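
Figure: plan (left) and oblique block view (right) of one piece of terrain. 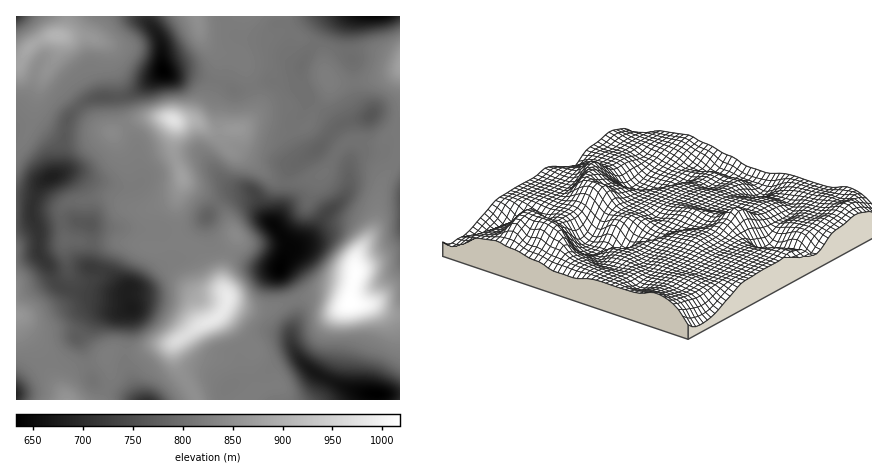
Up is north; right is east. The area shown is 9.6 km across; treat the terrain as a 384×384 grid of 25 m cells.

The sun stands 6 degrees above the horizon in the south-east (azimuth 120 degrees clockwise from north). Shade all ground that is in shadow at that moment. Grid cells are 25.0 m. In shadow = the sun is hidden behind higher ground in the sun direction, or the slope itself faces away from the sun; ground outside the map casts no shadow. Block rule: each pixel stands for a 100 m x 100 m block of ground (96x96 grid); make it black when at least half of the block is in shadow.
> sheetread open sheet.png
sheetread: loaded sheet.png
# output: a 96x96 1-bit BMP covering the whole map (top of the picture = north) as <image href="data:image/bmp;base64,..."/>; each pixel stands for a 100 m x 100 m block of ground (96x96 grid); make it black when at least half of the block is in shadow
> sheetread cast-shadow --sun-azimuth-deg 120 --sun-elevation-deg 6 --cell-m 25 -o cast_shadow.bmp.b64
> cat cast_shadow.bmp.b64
<image width="96" height="96" href="data:image/bmp;base64,Qk2+BAAAAAAAAD4AAAAoAAAAYAAAAGAAAAABAAEAAAAAAIAEAAATCwAAEwsAAAIAAAAAAAAA////AAAAAAD8AAAAAAAAAAAAAA/4AAAAAAAAAAAAAA/4AAAAAAAAAAAAAA/wAAAAAAAAAAAAAADAAAAAAAAAAAAAAAAAAAAAAAAAAAAAAAAAAAAAAAAAAAAAAAAAAAAAAAAAAAAAAAAAAAAAAAAAAAAAAAAAAAAAAAAAAAAAAAAAAAAAAAAAAAAAAAAAAAAAAAAAAAAAAAAAAAAAAAAAAAAAAAAAAAAAfAAAAAAAAAAAAAAD/gAAAAGAAAAAAB4H/wAAAAOAAAAAAA///4AAAAeAAAAAAA///+AAAAfAAAAAAAH///AAAAfAAAAAAAP///gAAAP4AAAAAAP///8AAAH8AAAAAAf////AAAH+AAAAAA/////gAAH/AAAAAA/////gAAP/gAAAAA/////wAAP/gAAAAA/////gAAf/wAAAAA/////gAf//wAAAAAf////gA///wAAAAAP////gB///4AAAAAH////wB///4AAAAAH/8//wB///4AAAAAD/gf/wD///4AAAAAAAAf/wD///4AAAAAAAAf/gH///8AAAAAAAAf+AH///8AAAAAAAAPAAD///8AAAAAAAAAAAD///+AABgAAAAAAAB///+AADwAAAAAAAB////AADwAAAAAAAB////gAHwAAAAAAAB////gAH4AAAAAAAB////wAHwAAAAAAAD////4AHwAAAAAAAD////4AHwAAAAABgH////wAHgAAAAABgH////AAHgAAAAAAAH///8AAHgAAAAAAAD///+AAPwAAAAAAAB/4H+AAP4AAAAAAAAfQA/AAP8AAAAAAAAAAAfAAP/AAAAAAAAAAAPgAP/gAAAAAAAAAADgAP/wAAAAAAAAAAAAAH/4AAAAAAAAAAAAAD/8AAAAAAAAAAAAAB/8AAAAAAAAAAAAAAP4AAAAAAAAAAAAAABgAAAAAAAAAAAAAAAAAAAAAAAAAAAAAAAAAAAAAAAAAAAAAAAAAAAAAAAAAAAAAAAAAAAAAAAAAAAAAAAAAAAAAAAAAAAAAAAAAAAAAAAAAAAAAAAAAAAAAAAAAAAAAAAwAAAAAAAAAAAAAAAwAAAAAAAAAAAAAAA4AAAAAAAAAAAGAAB4AAIAAAAAAAAHAAA4AA/AAAAAAAAHgAAcAH/gAAAAAAADgAAMAf/wAAAAAAAAAAAAB//wAAAAAAAAAAAAD//8AAAAAAAAAAAAD//+AAAAAAAAAAAAH///AAAAAAAAAAAAH///gAAAAAAAAAAAH///gAAAAAAAAAAAAP//gAAAAAAAAAAAAB//wAAAAAAAAAAAAA//wAAAAAAAAAAAAAf/wAAAAAAAAAAAAAf/gAAAAAAA4AAAAAP/gAAAAAAA4AAAAAH/AAAAAAAB+AAAAAH+AAAAAAAA+AAAAAH+AAAAAAAA/AAAAAH+AAAAAAAA/gAAAAH8AAAAAAAA/4AAAAH8AAAAAAH///AAAAH8AAAAAAP///gAAAP4AAAAAAf///wAAAPwAAAAAAf///wAAAPgAAAAAAf///wAAAPAAAAAAAf/8="/>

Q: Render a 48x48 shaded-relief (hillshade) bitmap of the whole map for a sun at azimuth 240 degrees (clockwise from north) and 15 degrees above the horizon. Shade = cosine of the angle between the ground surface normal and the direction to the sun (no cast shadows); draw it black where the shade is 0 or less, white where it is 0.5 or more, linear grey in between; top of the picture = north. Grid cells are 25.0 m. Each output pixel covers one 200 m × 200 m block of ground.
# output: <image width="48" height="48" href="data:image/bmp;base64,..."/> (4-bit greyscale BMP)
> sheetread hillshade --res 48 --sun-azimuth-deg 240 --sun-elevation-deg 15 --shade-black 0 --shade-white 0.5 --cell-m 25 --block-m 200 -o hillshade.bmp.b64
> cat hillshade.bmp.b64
<image width="48" height="48" href="data:image/bmp;base64,Qk32BAAAAAAAAHYAAAAoAAAAMAAAADAAAAABAAQAAAAAAIAEAAATCwAAEwsAABAAAAAAAAAAAAAAABEREQAiIiIAMzMzAERERABVVVUAZmZmAHd3dwCIiIgAmZmZAKqqqgC7u7sAzMzMAN3d3QDu7u4A////AP66mHVWd2Z5ztypdneIiIiIZDNDRneJvP65mGZniHeKvMuodneIiIiHQiNFZ4mazeyph3Z4iIiKqqqXZ3iIiIh2ICR4mqq87rqYh3d4iIiJmaqHd4iIiIh0AEi7u7vN3ZmIh3d4iIiJm7qHd4iIiIdRBJzcu7vMy4iIh3Z4iIiJrNuHd3iIiHdBKd3LqruqqYiIdlZ4h3eJvdqHd4iIiHYybOy6qqqZmYiHdlaId2Zoq7qHd4mIh3U0nduqqpmZmYh3ZmZ2ZURXmZmZiIiHd3ZVnMu7uqqqmId2ZVVVREVomqqpmYdlZ3dnnM3u26qpiHZmVVVlVWZ5u7qpiIhkVnd4ms3/y6mHZmZVRVZmZmeKvMupiJlkNGd4iazuuYhkM2ZURWZ3ZneKvcupirpzEkVniJvduXVCEWVERnd3ZniKzdupmrpQABNFeJvdyWMiI1VEaIh3d3is7sqYiacgAAE2iZrNymMiREM0eYdnd4rO7amHiIUQAANYmZrN23QiRTI1moZ4mrzdypiIiHUyIjR4mZrN23QRNCJIu4eKu8y6mIiIiHZmVEV4iJrNynIBNCNqyoiau7qZiIiIiIiIdTNXiJrMymISRCN6yoiJqpiIiIiId4iYdBFHiavMunQiRDR6uod4mYiIiIiHd4iXUQBImrzMupYzQ0WLuXd4mZiIiIiHZomGIAN6vLy7updUQ0WbuXiJqpmIiIiGZ4l0ECes3bqqqph2REabuYiZqpiIiImHZ5lkI2m87JiJqpiHVEaaqYiJmYiIiJmHeIdVVoq825eImqmHVEV5mIiImYiIiJmHd3ZmZ6u7upiIiamHVEVniIiImYiIiZqXZmZmesypmYiHeaqYZURniJmZmZiIiaqWVWeIq7mIiIiHeJqYd0Vniau7qZiIiaqFRXiqqpd3iIiHeJmId1Z4mrzLqYiIiap1VoqqmHZ3iIiHeJmIiGd4mrzKmYiImqllaKqod3d4iHiIiJmIiHd3iaupmYiImql2eaqId3d4iIiIiIiIiId3eJqpmYeIq7qHiZiId3d4iIiIiIiIiIh3d5qpmHeJvdyHiHiIdmd4iId4iHd4iIiHZoqZh3iaztplZmd3Zmd3iId3h3eJmYiHZomYd3eKu5YzRFd3dnd3iId4h3eJqoiId3iHZmd3d1MjRGd3d3d3iIiIiHeaqoiId3d3d3dlVUM1Vnd3iHd3d4iIiIiaqpmId3d4iYdURERoh3d4iHd3eImYiImaqYiId4iImZdDNEabqIiIiHeHeJmId4iZqneId3iIiYZDNGrduYiIiHiHeJmHd4iZq2eIh3iIiIdTNYztypiIiHd3eJiHd4iZq3d4iHiIiIdkJJ3tyoiIh3d3iIh3d4mZqoh4mYeJmIdjFJ7+yYiIh3eIiIh3d4iJmZiJqYeIh2ZSBK/9uHeIh3iIiId2Znd3iIiJl2Z3ZmUwBt/8p3eIiIiIh2ZURFZmZ4iYdlZmZlMRSv/bl2eIiIiIdlRDNEVVZ5qYd2ZWZkIkjf66hmeIiIeIdURDNEREVw=="/>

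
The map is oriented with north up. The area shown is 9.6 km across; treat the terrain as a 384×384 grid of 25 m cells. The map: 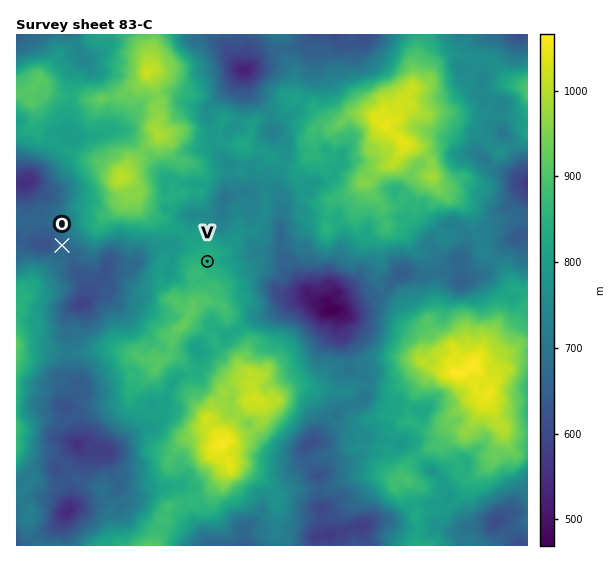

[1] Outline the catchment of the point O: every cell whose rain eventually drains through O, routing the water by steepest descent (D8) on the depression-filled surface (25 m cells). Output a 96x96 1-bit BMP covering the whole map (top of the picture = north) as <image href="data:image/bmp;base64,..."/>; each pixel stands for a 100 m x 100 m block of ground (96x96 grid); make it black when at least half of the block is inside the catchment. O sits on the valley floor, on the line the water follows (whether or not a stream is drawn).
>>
<image width="96" height="96" href="data:image/bmp;base64,Qk2+BAAAAAAAAD4AAAAoAAAAYAAAAGAAAAABAAEAAAAAAIAEAAATCwAAEwsAAAIAAAAAAAAA////AAAAAAAAAAAAAAAAAAAAAAAAAAAAAAAAAAAAAAAAAAAAAAAAAAAAAAAAAAAAAAAAAAAAAAAAAAAAAAAAAAAAAAAAAAAAAAAAAAAAAAAAAAAAAAAAAAAAAAAAAAAAAAAAAAAAAAAAAAAAAAAAAAAAAAAAAAAAAAAAAAAAAAAAAAAAAAAAAAAAAAAAAAAAAAAAAAAAAAAAAAAAAAAAAAAAAAAAAAAAAAAAAAAAAAAAAAAAAAAAAAAAAAAAAAAAAAAAAAAAAAAAAAAAAAAAAAAAAAAAAAAAAAAAAAAAAAAAAAAAAAAAAAAAAAAAAAAAAAAAAAAAAAAAAAAAAAAAAAAAAAAAAAAAAAAAAAAAAAAAAAAAAAAAAAAAAAAAAAAAAAAAAAAAAAAAAAAAAAAAAAAAAAAAAAAAAAAAAAAAAAAAAAAAAAAAAAAAAAAAAAAAAAAAAAAAAAAAAAAAAAAAAAAAAAAAAAAAAAAAAAAAAAAAAAAAAAAAAAAAAAAAAAAAAAAAAAAAAAAAAAAAAAAAAAAAAAAAAAAAAAAAAAAAAAAAAAAAAAAAAAAAAAAAAAH4AAAAAAAAAAAA///4AAAAAAAAAAAD///4AAAAAAAAAAD////4AAAAAAAAAAD////8AAAAAAAAAAD////8AAAAAAAAAAD////+AAAAAAAAAAD/////AAAAAAAAAAD/////gAAAAAAAAAD/////gAAAAAAAAAB/////gAAAAAAAAAA/////gAAAAAAAAAAf////gAAAAAAAAAAf////gAAAAAAAAAAP////gAAAAAAAAAAH////gAAAAAAAAAAD////wAAAAAAAAAAA////wAAAAAAAAAAA////wAAAAAAAAAAAf///4AAAAAAAAAAAf///wAAAAAAAAAAAf///gAAAAAAAAAAAH///AAAAAAAAAAAAD//+AAAAAAAAAAAAB//8AAAAAAAAAAAAAP/wAAAAAAAAAAAAAP/gAAAAAAAAAAAAAH+AAAAAAAAAAAAAAD8AAAAAAAAAAAAAAB4AAAAAAAAAAAAAAAYAAAAAAAAAAAAAAAAAAAAAAAAAAAAAAAAAAAAAAAAAAAAAAAAAAAAAAAAAAAAAAAAAAAAAAAAAAAAAAAAAAAAAAAAAAAAAAAAAAAAAAAAAAAAAAAAAAAAAAAAAAAAAAAAAAAAAAAAAAAAAAAAAAAAAAAAAAAAAAAAAAAAAAAAAAAAAAAAAAAAAAAAAAAAAAAAAAAAAAAAAAAAAAAAAAAAAAAAAAAAAAAAAAAAAAAAAAAAAAAAAAAAAAAAAAAAAAAAAAAAAAAAAAAAAAAAAAAAAAAAAAAAAAAAAAAAAAAAAAAAAAAAAAAAAAAAAAAAAAAAAAAAAAAAAAAAAAAAAAAAAAAAAAAAAAAAAAAAAAAAAAAAAAAAAAAAAAAAAAAAAAAAAAAAAAAAAAAAAAAAAAAAAAAAAAAAAAAAAAAAAAAAAAAAAAAAAAAAAAAAAAAAAAAAAAAAAAAAAAAAAAAAAAAAAAAAAAAAAAAAAAAAAAAAAAAA="/>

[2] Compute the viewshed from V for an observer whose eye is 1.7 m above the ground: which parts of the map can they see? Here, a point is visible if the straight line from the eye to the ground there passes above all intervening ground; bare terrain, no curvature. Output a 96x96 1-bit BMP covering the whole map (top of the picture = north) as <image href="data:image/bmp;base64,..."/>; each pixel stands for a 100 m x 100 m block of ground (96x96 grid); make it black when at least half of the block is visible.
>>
<image width="96" height="96" href="data:image/bmp;base64,Qk2+BAAAAAAAAD4AAAAoAAAAYAAAAGAAAAABAAEAAAAAAIAEAAATCwAAEwsAAAIAAAAAAAAA////AAAAAAAAAAAAAAAAAAAAAAAAAAAAAAAAAAAAAAAAAAAAAAAAAAAAAAAAAAAAAAAAAAAAAAAAAAAAAAAAAAAAAAAAAAAAAAAAAAAAAAAAAAAAAAAAAAAAAAAAAAAAAAAAAAAAAAAAAAAAAAAAAAAAAAAAAAAAAAAAAAAAAAAAAAAAAAAAAAAAAAAAAAAAAAAAAAAAAAAAAAAAAAAAAAAAAAAAAAAAAAAAAAAAAAAAAAAAAAAAAAAAAAAAAAAAAAAAAAAAAAAAAAAAAAAAAAAAAAAAAAAAAAAAAAAAAAAAAAAAAAAAAAAAAAAAAAAAAAAAAAAAAAAAAAAAAAAAAAAAAAAAAAAAAAAAAAAAAAAAAAAAAAAAAAAACAAAAAAAAAAAAAAADAAAAAAAAAAAAAAADAAAAAAAAAAAAAAAfgAAAAAAAAAAAAAAegAAAAAAAAAAAAAAHgAAAAAAAAAAAAAAEAAAAAAAAAAAAAAAAAAAAAAAAAAAAAAxAAAAAAAAAAAAAAB7gAAAAAAAAAAAAADfwAAAAAAAAAAAAAHxyAAAAAAAAAAAAAHxjAAAAAAAAAAAAAP3xAAAAAAAAAAAAAP/wAAAAAAAAAAAAAP/wAAAAAAAAAAAAAP/2AAAAAAAAAAAAAP/+QAAAAAAAAAAAAP/+QAAAAAAAAAAAAP4eEAAAAAAAAAAAAP4eGAAAAAAAAAAAAP8eOAAAAAAAAAAAAP/eOEAAAAAAAAAAAP+O/MAAAAAAAAAAAH+D/MAAAAAAAAAAAH+B/8AAAAAAAAAAAD+A/0AAAAADAAAAAAeA/wAAAAAAAAAAAAGA/gAAAAAEAAAAAAAB/AAAAAAPAAAABgAB/AAAAAAOAAAADgAB9AAAAAAGAAAAdAgAoAAAAAAAAAAA9AAA4AAAAAAAAAAY9gAAAAAAAAAAAAA4dwAAAAAAAAAAAAA4TwAAAAAAAAAAAABwRwAAAAAAAAAAAABwRwAAAAAAAeAAAABwxgAAAAAAB/AAAAB5zgAAAAAAA/gAAAB77gAAAAAAA/gAAAB7/AAgAAAAAHgAAAA7+ADgAAAAAHgAAAAx8AOAAAAABjgAAAAP8AeAAAAAA/AAAAAb4AcAAAAAAPAAAAAb4AcAAAAAAPngAABz/4IAAAAAAP/wAABw/4AAAAAAAH8AAADg/4AAAAAAAD8AAABA/8AAAAAAAD+AAAAC/uAAAAAAAB/AAABn/+AAAAAAAA/gAABd/8AAAAAAAAHgAABf/wAAAAAAAAAAAAAf/wAAAAAAAAAAAAAC/AAAAAAAAAAAAAAA+AAAAAAAAAAAAAAA8AAAAAAAAAAAAAAAAAAAAAAAAAAAAAAAAAAAAAAAAAAAAAAAAAAAAAAAAAAAAAAAAAAAAAAAAAAAAAAAAAAAAAAAAAAAAAAAAAAAAAAAAAAAAAAAAAAAAAAAAAAAAAAAAAAAAAAAAAAAAAAAAAAAAAAAAAAAAAAAAAAAAAAAAAAAAAAAAAAAAAAAAAAAAAAAAAAAAAAAAAAAAAAAAAAAAAAAAAAAAAAAAAAAAA="/>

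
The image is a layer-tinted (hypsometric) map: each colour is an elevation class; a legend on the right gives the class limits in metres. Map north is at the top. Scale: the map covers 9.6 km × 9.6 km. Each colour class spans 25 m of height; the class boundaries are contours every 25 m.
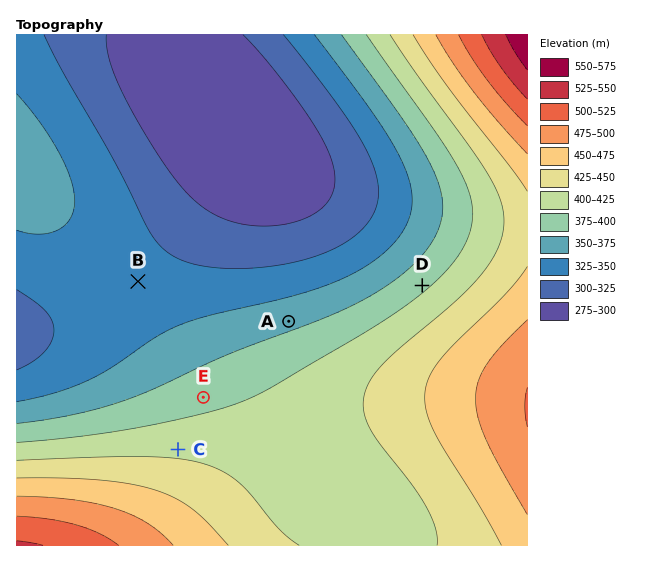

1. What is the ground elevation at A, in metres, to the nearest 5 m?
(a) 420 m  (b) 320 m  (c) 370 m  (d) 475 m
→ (c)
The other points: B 335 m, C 420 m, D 395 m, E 390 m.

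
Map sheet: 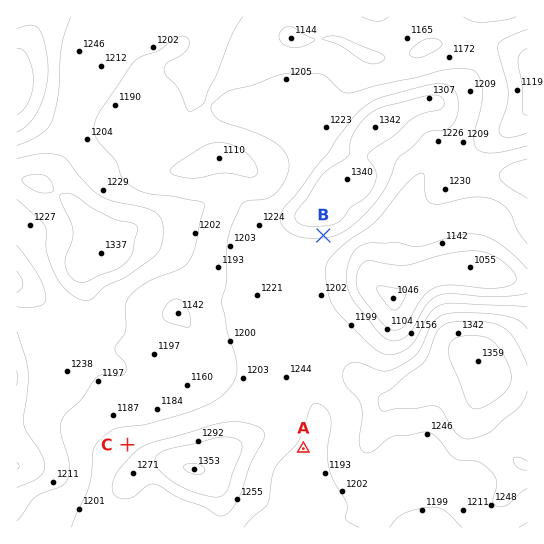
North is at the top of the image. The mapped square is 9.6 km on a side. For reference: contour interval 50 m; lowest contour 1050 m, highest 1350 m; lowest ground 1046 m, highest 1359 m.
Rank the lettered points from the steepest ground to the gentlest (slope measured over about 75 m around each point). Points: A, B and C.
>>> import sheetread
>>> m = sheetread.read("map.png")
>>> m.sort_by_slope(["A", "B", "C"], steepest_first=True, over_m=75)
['B', 'C', 'A']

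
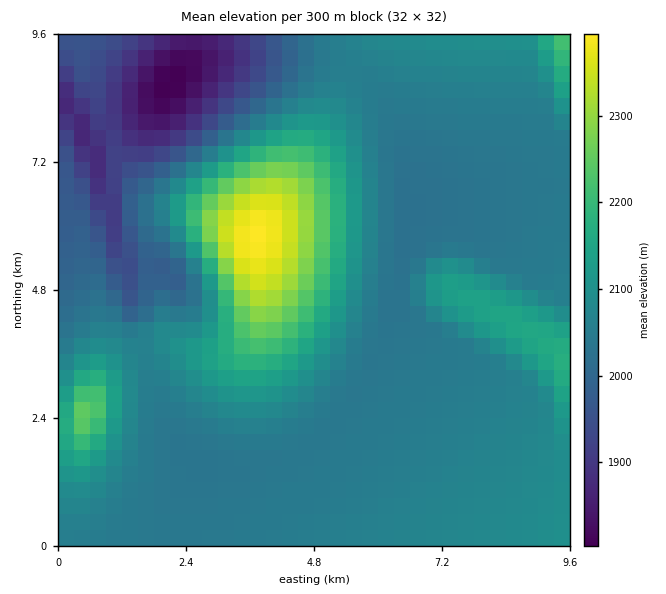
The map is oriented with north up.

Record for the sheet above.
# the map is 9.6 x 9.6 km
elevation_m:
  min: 1800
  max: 2400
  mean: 2070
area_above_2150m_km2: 12.4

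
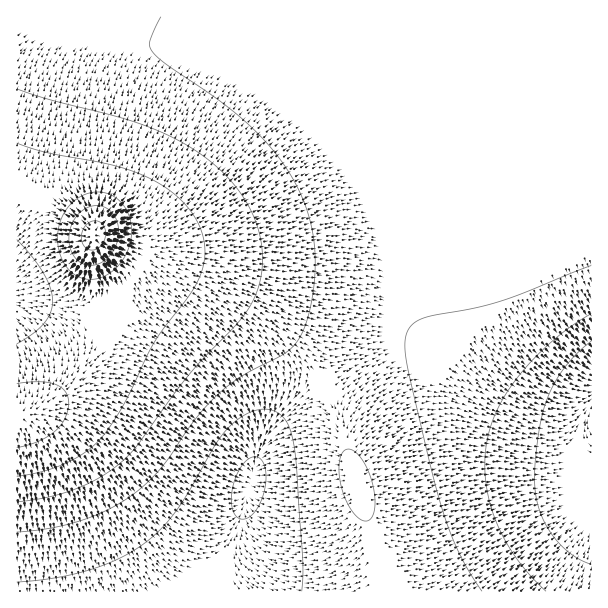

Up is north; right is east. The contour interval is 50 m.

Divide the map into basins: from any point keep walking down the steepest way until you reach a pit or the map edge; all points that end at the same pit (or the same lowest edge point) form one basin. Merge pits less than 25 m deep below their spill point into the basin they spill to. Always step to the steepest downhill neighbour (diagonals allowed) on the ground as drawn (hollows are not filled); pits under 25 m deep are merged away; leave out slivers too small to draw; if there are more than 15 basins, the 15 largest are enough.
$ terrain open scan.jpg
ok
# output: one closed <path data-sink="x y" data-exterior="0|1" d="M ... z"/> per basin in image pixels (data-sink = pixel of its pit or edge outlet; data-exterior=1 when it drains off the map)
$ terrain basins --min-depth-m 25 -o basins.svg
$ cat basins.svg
<path data-sink="591 387" data-exterior="1" d="M591 16l-575 1 0 171 8 2 41 21 19 13 11 12 42 16 85 43 45 30 28 25 25 33 16 28 22 81 22 68 7 32 205-1z"/><path data-sink="251 483" data-exterior="0" d="M96 236l-4 1 5 17 19 31-2 20-14 36-15 25-23 26-18 14-28 11 0 174 370 1 0-10-2-12-26-78-22-81-16-28-14-21-31-31-53-36-85-43z"/><path data-sink="17 299" data-exterior="1" d="M20 188l-4 1 1 227 12-2 15-8 30-26 26-39 16-48 0-8-19-31-5-21-27-22z"/>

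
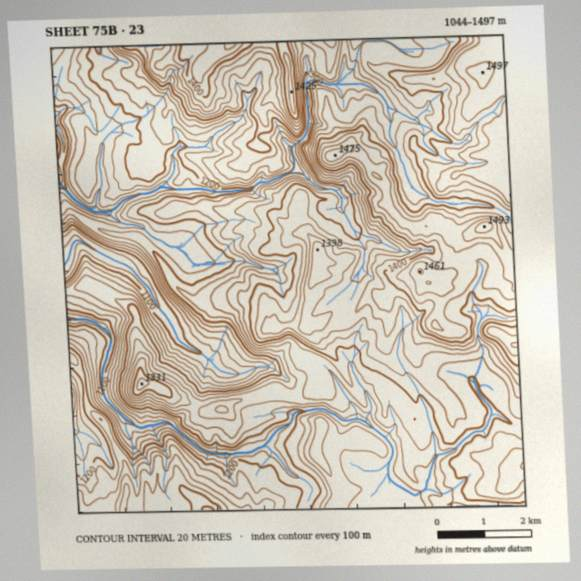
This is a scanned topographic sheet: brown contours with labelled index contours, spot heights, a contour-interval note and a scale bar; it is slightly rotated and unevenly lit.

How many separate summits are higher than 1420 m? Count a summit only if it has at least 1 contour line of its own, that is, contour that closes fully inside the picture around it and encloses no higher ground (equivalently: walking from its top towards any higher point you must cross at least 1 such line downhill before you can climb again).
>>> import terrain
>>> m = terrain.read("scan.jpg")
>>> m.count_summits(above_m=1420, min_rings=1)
6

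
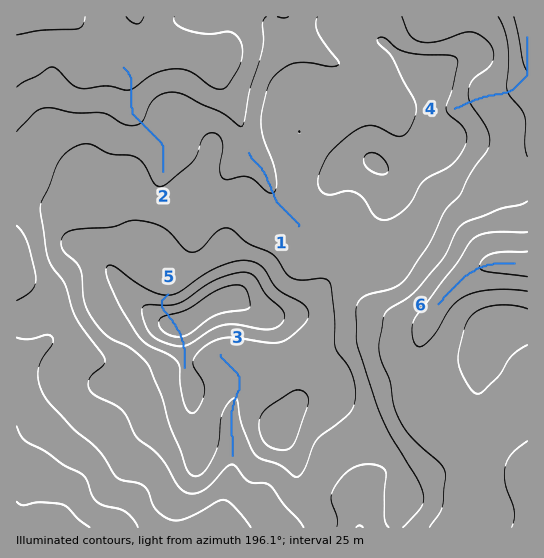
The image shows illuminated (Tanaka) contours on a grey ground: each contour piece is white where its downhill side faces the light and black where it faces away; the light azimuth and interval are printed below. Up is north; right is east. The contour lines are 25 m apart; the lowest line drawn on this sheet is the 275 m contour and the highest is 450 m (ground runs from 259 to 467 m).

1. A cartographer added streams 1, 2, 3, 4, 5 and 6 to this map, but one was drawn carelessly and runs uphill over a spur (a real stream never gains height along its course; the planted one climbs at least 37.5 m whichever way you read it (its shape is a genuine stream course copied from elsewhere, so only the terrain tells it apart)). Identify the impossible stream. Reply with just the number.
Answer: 5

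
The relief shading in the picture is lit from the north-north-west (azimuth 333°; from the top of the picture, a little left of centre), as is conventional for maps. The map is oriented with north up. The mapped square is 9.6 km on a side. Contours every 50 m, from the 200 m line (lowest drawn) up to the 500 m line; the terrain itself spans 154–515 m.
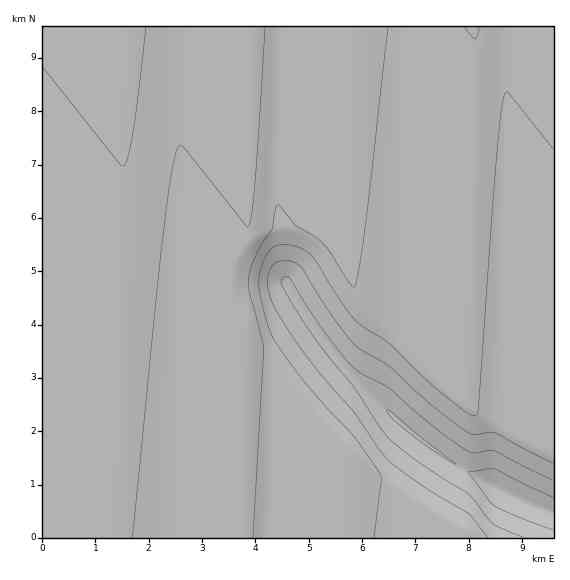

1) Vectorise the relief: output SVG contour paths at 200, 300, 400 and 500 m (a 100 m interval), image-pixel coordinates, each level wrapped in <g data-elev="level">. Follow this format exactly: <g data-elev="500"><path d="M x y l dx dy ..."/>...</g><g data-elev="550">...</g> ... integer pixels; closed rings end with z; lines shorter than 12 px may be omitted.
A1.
<g data-elev="200"><path d="M553 530l-32-12-26-12-7-7-20-27 20-3 7 0 58 28"/><path d="M453 463l-20-12-25-19-16-14-5-8 6 3 31 27 31 23z"/></g><g data-elev="300"><path d="M487 537l-19-24-57-35-19-14-11-12-28-41-47-55-30-45-5-13-4-14 2-11 4-8 6-4 8-1 6 2 7 4 30 47 23 30 10 8 26 15 38 35 36 28 10 5 16-2 7 1 57 30"/></g><g data-elev="400"><path d="M253 537l11-188-15-58-1-10 2-10 9-22 13-20 4-22 3-2 16 20 20 12 10 8 24 38 3 3 3 1 5-24 5-37 23-199"/><path d="M464 27l11 12 2-3 2-9"/></g><g data-elev="500"><path d="M43 67l76 96 2 3 3 0 4-9 5-27 13-103"/></g>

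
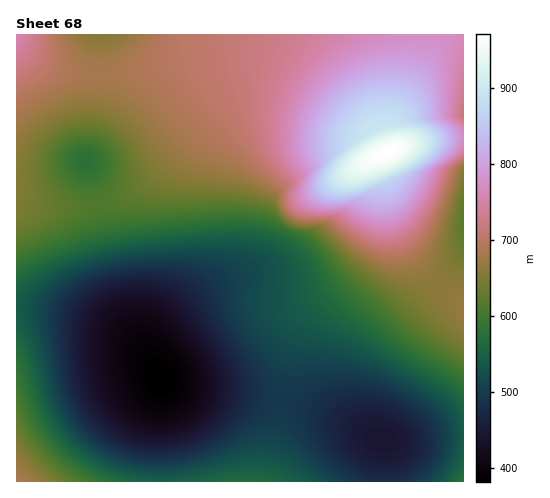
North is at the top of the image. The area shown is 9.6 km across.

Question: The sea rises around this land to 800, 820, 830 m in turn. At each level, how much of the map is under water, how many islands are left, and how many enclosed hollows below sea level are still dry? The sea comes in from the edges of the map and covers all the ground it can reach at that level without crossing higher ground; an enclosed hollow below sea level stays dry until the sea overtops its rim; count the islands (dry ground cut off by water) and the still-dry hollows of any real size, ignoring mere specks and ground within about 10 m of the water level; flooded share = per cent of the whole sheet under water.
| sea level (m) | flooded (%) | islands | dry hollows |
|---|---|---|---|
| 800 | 91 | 1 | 0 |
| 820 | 93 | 1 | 0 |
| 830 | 94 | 1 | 0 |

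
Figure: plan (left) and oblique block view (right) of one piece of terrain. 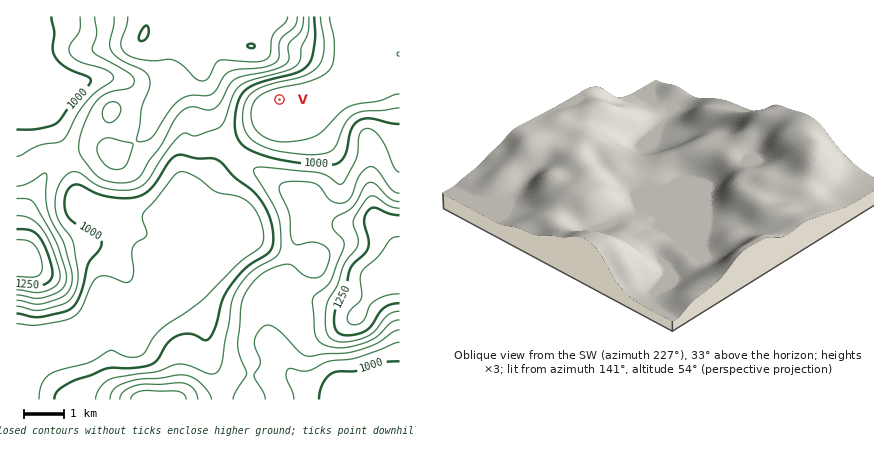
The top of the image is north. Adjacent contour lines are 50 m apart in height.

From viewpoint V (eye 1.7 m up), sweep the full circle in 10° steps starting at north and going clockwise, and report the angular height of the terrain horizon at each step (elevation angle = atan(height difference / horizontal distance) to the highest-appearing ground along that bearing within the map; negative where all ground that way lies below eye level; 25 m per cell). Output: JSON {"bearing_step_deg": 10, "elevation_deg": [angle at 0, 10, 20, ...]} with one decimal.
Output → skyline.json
{"bearing_step_deg": 10, "elevation_deg": [16.9, 15.3, 13.3, 10.8, 7.9, 5.0, 2.4, 0.7, 0.3, 1.2, 3.1, 4.9, 4.9, 5.2, 6.3, 5.5, 6.3, 6.6, 6.6, 6.3, 6.1, 5.8, 5.6, 5.8, 6.5, 7.5, 8.6, 9.5, 10.4, 10.8, 12.0, 14.0, 16.1, 17.6, 18.3, 17.9]}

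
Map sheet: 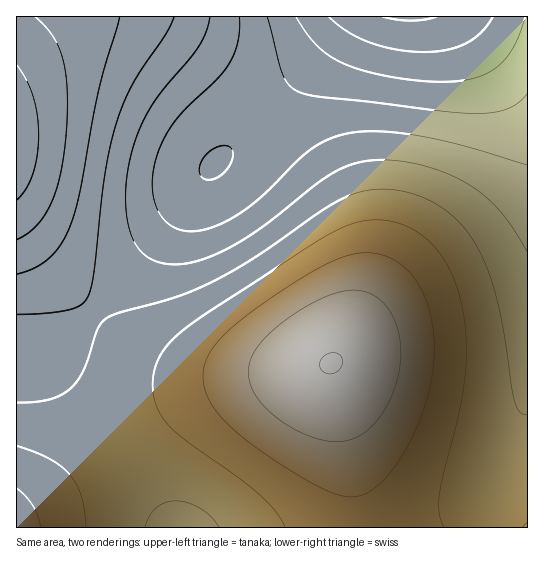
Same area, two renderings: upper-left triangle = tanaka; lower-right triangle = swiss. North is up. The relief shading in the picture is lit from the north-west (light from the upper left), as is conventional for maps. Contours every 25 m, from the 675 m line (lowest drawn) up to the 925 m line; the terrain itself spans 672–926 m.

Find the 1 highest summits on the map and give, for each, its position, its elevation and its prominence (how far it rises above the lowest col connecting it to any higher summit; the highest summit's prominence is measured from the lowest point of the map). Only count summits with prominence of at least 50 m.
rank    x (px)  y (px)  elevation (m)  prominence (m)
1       331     363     926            254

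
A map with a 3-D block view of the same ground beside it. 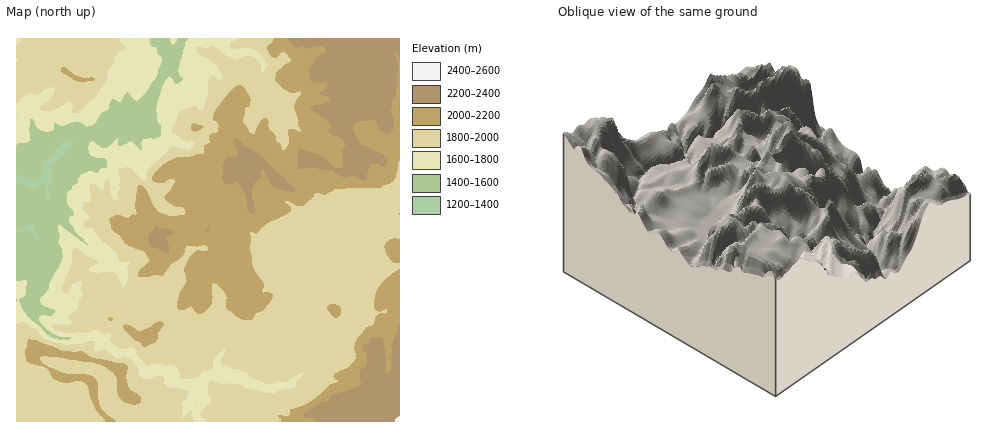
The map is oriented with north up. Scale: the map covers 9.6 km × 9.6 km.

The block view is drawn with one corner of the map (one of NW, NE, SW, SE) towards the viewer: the NE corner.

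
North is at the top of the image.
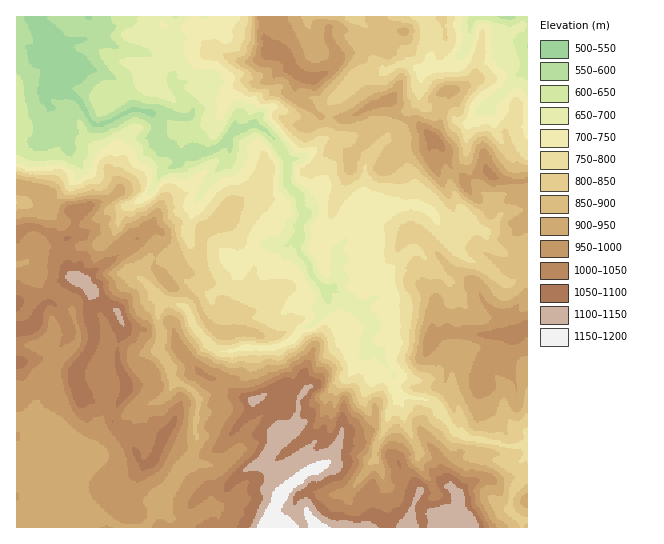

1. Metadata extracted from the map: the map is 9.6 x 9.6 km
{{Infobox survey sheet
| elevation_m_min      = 520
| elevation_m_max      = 1200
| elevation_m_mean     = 860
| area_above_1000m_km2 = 16.3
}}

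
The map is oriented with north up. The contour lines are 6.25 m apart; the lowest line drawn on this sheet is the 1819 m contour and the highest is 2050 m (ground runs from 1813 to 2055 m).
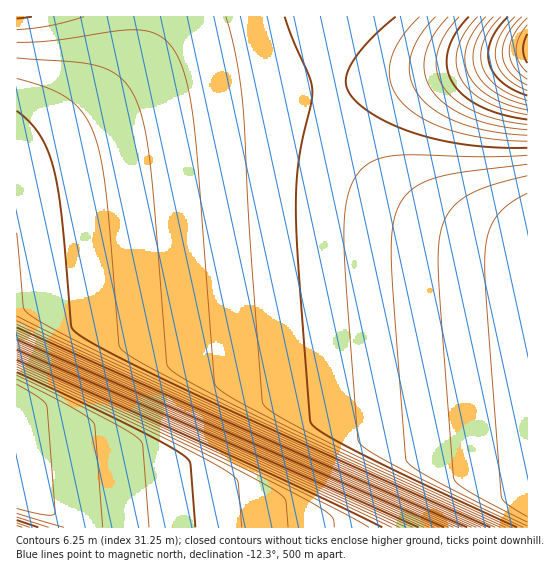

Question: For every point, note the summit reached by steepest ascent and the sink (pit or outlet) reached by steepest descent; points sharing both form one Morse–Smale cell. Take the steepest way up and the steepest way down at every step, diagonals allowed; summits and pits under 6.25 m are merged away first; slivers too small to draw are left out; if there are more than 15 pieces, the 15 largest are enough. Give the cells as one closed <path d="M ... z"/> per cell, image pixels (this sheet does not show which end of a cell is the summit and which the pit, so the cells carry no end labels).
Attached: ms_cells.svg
<path d="M337 16l-186 0-4 23-8 16-15 20-23 24-26 20-26 17-33 17 0 344 2 2 49 18 8 4 4 7 449-1 0-282-47-10-46-16-36-20-20-16-18-20-20-33-10-35-2-46z"/><path d="M527 16l-189 0-9 33 0 38 4 20 15 36 21 30 30 26 36 20 46 16 44 9 3-1z"/><path d="M150 16l-134 1 1 135 22-11 36-22 26-20 23-24 15-20 8-16 4-14z"/><path d="M17 497l0 31 62-1-4-6-8-4z"/>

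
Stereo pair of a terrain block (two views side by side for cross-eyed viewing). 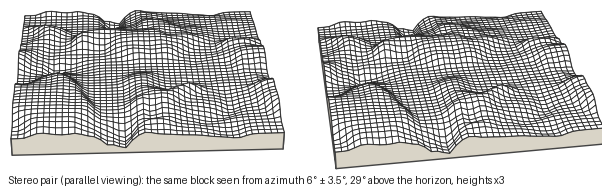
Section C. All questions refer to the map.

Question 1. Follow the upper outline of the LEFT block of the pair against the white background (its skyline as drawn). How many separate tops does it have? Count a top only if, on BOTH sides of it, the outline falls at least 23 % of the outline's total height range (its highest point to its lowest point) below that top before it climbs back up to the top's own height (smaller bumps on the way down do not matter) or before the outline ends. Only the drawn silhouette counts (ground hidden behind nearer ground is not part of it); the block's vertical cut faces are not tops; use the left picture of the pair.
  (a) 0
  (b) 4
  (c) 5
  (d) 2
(d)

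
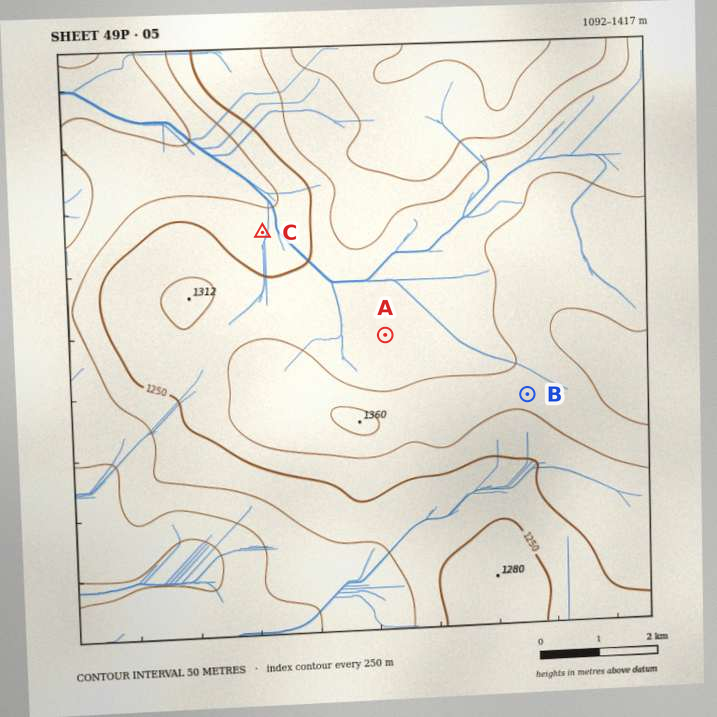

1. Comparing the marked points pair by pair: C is lower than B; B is higher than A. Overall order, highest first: B A C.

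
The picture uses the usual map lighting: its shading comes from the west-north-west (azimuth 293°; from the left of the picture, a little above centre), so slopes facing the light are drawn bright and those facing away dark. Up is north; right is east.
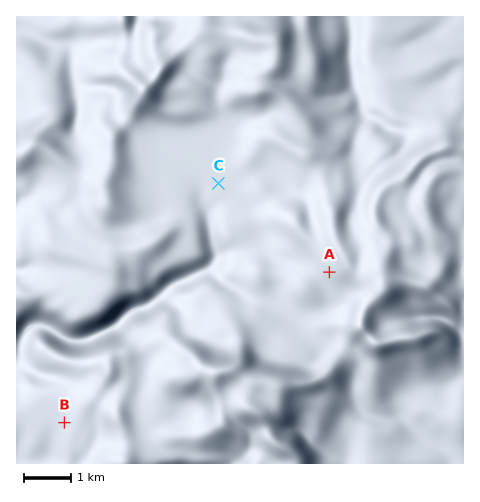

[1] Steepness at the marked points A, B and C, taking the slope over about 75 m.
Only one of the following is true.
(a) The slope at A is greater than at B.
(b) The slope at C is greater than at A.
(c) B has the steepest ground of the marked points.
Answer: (a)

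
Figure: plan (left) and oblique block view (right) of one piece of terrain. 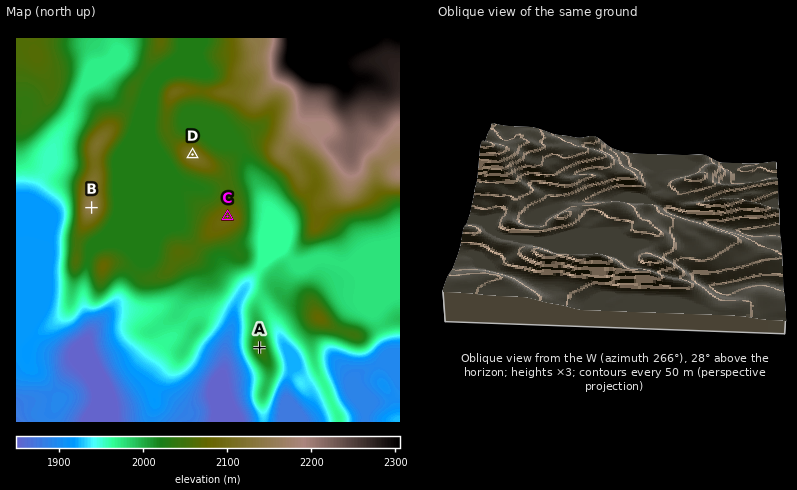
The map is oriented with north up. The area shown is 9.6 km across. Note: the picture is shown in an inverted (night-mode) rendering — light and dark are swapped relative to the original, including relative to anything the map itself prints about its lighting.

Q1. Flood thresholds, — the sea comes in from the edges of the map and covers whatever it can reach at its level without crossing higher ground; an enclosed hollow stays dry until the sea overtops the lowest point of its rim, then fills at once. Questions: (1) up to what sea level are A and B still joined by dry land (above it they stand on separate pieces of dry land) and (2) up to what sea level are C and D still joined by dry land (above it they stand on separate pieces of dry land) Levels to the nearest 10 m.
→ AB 1980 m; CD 2050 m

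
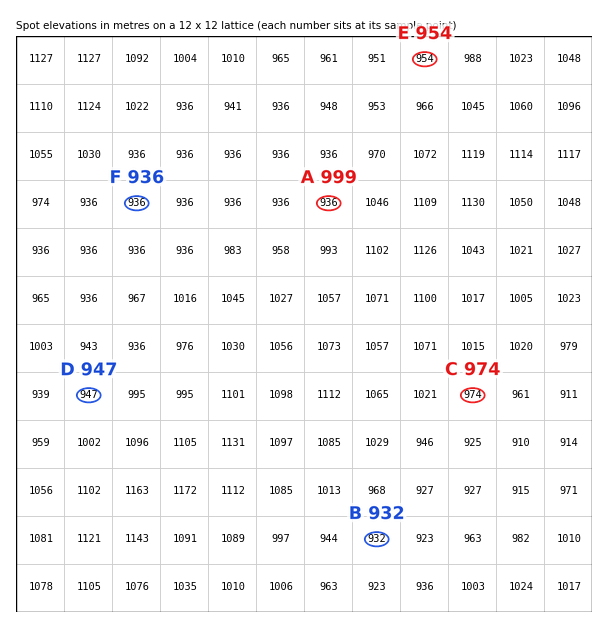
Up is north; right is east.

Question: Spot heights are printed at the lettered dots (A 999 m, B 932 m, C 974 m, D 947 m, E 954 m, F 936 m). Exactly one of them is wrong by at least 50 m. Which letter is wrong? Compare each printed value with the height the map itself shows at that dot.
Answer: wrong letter A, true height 936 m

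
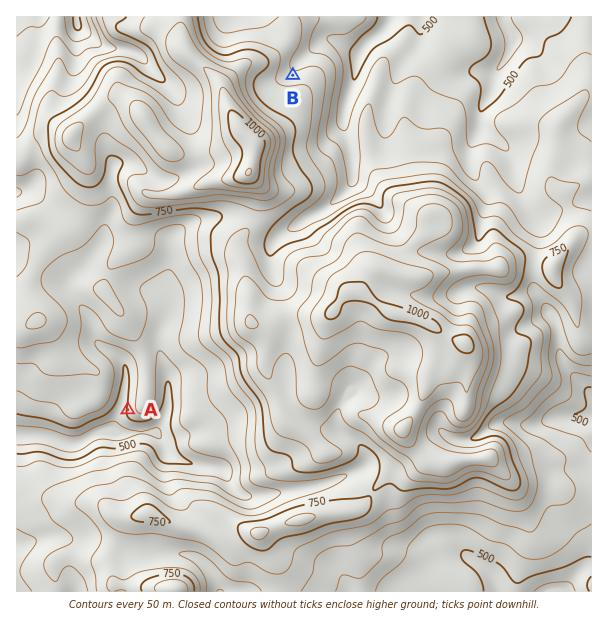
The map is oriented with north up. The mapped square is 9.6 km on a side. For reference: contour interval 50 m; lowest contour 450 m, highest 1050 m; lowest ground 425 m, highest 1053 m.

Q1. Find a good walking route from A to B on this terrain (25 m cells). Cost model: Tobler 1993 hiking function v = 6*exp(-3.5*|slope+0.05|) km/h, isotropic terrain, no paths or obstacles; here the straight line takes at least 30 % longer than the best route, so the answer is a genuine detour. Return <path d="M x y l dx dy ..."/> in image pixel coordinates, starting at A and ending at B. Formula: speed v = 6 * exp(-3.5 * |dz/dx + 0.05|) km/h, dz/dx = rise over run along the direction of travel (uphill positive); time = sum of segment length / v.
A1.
<path d="M128 410l30-60 45-45 25-51 42-42 9-5 15-15 2-3 0-4-5-9 0-32 3-6 0-58-1-3 0-2"/>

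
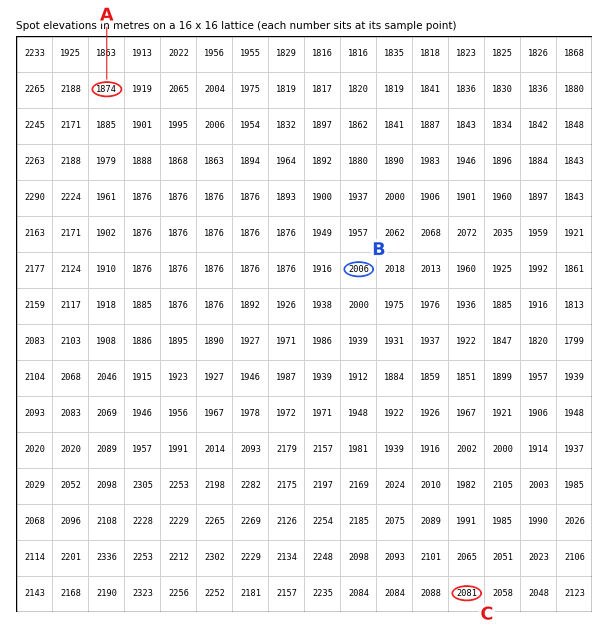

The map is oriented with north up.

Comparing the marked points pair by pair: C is above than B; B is above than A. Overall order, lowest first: A B C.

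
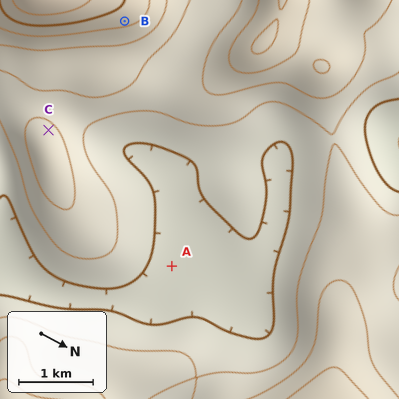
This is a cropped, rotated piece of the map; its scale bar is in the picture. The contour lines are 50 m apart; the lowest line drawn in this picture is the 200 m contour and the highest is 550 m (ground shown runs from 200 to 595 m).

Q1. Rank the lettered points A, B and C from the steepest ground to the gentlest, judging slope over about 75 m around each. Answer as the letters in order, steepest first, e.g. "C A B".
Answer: B C A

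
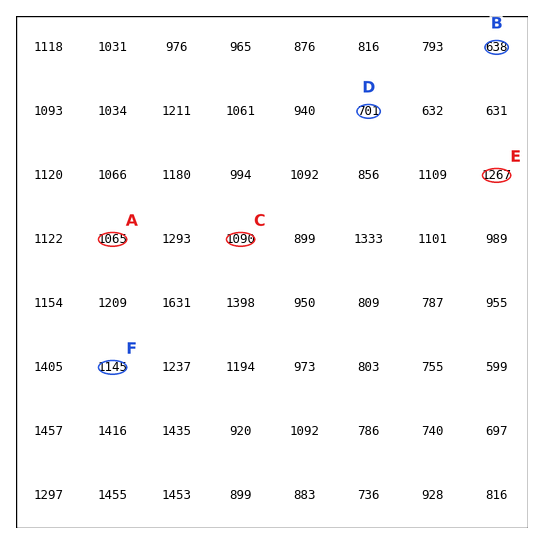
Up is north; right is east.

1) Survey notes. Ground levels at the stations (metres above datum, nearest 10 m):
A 1060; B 640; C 1090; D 700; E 1270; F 1140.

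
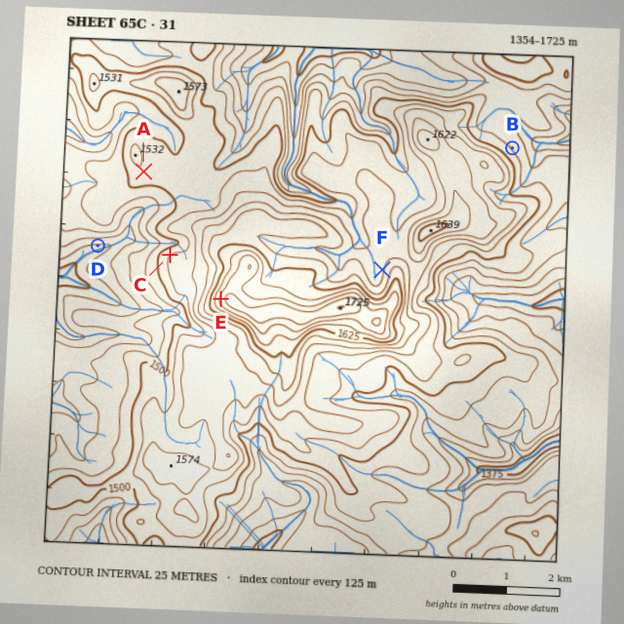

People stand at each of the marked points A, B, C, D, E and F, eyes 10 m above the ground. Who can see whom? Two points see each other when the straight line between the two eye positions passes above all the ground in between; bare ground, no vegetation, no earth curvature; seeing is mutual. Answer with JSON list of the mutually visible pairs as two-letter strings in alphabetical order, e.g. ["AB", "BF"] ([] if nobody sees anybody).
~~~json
["AC", "AE", "CD", "CE", "DE"]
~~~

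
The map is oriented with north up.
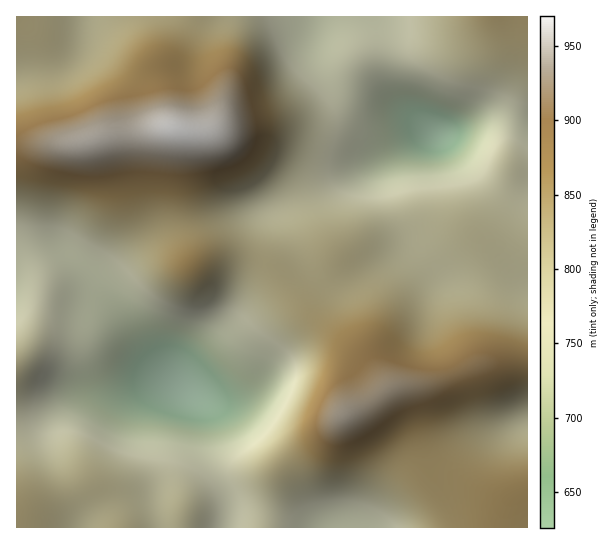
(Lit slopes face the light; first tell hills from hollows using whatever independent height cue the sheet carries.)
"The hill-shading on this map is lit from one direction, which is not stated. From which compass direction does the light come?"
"NW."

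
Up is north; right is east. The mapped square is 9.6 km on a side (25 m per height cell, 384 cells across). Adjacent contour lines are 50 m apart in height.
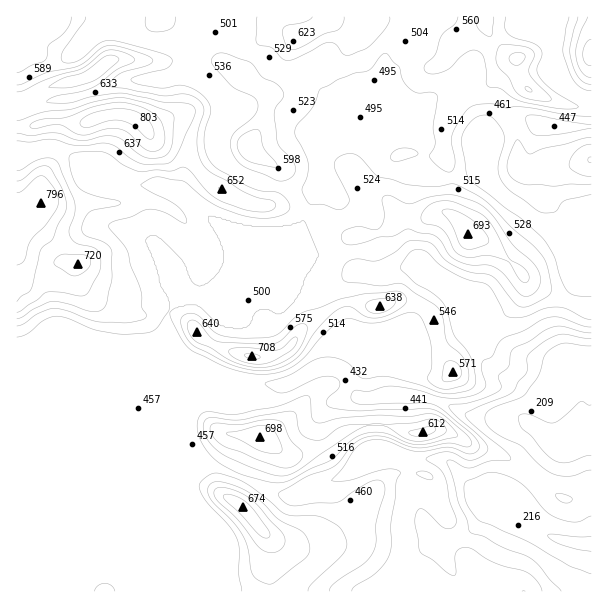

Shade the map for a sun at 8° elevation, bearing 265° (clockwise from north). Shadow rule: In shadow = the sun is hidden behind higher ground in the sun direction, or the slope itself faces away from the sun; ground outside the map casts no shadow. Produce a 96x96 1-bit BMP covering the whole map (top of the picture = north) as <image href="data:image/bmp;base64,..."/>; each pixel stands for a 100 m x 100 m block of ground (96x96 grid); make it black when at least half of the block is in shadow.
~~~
<image width="96" height="96" href="data:image/bmp;base64,Qk2+BAAAAAAAAD4AAAAoAAAAYAAAAGAAAAABAAEAAAAAAIAEAAATCwAAEwsAAAIAAAAAAAAA////AAAAAAAAAAAAAAA8AAAAA/AAAAAAAAAAAAAAA/wAAAAAAAAAAAAAB/gAAAAAAAAAAAAAB/AAAAAAAAAADAAAA8AAAAAAAAAADwAAAYAAAAAAAAAAD4AAA8AAAAAAAAAAH8AAA8AAAAAAAB8AH+AAB4AAAAAAAD/gH+AAAAAAAAAAAH/wH+A8AAAAAAAAAP/4D+B/wAAAAAAAAP/4D+B/8AAAAAAAAf/8D/D/8AAAAAAAA//8D/D/4AAAAAAAB//8D/H/4AAAAAAAD//8B/H/4AAAAAAAH//4B/H/wAAAAAAAPwfgB8P/gAAAAAAAAAP8AAf/gAAAAAAAAAP/wAf+A8AAAAAAAAP/+AfEB+AAAAAAAAP//wIHD/AAAAAAAAf//wAP//AAAAAAAB/n/gAf//gAAAAAAD/z/Ac///4AAAAAAH/w8Af///8AAAAAAD/4AAP///4AAAAAMA/wAAP///8AAAAAcAPwAAf///8AAAAAAAH8AAf///8AAAAAAAD/gAfP/4AAAAAAAAB/gAADYAAAAAAAAAADgAAP/wAAAAAAAAAHgAAf/+AAAAAAAAACAAA///wAAAAAAAYAAAA///8AAAAAAB/AAAB///8AAAAAAD/4AAB///8AAAAAAGf/AAB///8AAAAAAIP/wAD///4AAAAAAAP/8AH94/AAAAAB+AH/+AH4g+AAAAGD/gH/8AP4A4B4AAGD/wD/wAP8AAB+AAHD/AAeAgP8AAB+AAHDwAAAB8P8AAD+AYHAAAAAB/f4AAB+A8CAAAAAAf/wAAAcA8IAAAAAAP/wA/A4B8cAAAAAAP/AA/44D88AAAAAAP4AA/84D/8AAAAAAHAAB/84D/8AAAACAGAAB/84D//AQAAAAMAAD/94D//gYAAAAOAAH/98D//g4AAAAeAAf/98B//A4AAAAOAA//88//4B4AAAAIAB//4f//ABwAAAAAAP//8P/+ADgAAAAAAP//8P//ADgAAAAAAf//8H/+AHAAAAAAAf//wH/+AOAB8AAAB//8AH/8AYAB/AAAB//wAH//AAAR/gAAB/+AAH//wAD8+AAAAfwAAH//8AH+AAAAA+AAAH//wAP8EAAAA8AAAH/+AA/gfAcAB4AAAH/4AB+AfgcAB4AAAD/gAz8A/gYAB8AAAD8AB78D/gAAD8AAAAAAD/8P/AAAD8CAAAAAH/8f+AAAD4DAAAAAH/+P+AAAD4DgAABAH//P+AAAD4DgAAAAP//n8AAAB8DgAAAAf//z4AAAB8HAAAAA///zgAAAA8HAAAAB///wAAAAAAAAAAAD///gAAAAAAABgAAD/n8AAAAAAAAPwAAD+HgAgAAAAAA/wAD/gAABwAAAAAB/gAB/4AAcgAAAAAB/AAA/+AA8AAAAAAD/AAAf/gAcAAAABAD/AHgP/wAAAAAADgD/AH4P/4AAAAGABgD/AD4P/8AADgGAAAD+AB8P+AAABwHAAAB8AB+AAAAAAgDAAA+AAB/AAAAAAADgAB/AAA/gB8AAADBgAB/AAA/wB+AAADhgAB/AA="/>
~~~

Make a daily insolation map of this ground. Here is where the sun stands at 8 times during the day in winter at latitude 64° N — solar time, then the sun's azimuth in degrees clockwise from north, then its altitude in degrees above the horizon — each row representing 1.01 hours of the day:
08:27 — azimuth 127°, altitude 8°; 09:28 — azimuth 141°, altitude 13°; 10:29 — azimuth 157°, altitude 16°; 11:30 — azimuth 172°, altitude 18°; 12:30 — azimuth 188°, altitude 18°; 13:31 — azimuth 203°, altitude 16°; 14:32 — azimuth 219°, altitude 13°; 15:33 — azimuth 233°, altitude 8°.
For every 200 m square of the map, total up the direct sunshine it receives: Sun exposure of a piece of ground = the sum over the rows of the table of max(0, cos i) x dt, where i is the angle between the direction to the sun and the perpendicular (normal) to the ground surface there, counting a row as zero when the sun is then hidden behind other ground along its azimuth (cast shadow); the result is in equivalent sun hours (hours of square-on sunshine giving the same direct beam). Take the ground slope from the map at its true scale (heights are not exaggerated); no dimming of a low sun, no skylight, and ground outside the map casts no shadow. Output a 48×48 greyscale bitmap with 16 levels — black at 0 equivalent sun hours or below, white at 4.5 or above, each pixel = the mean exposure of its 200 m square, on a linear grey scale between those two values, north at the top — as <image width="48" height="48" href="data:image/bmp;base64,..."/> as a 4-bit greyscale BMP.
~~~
<image width="48" height="48" href="data:image/bmp;base64,Qk32BAAAAAAAAHYAAAAoAAAAMAAAADAAAAABAAQAAAAAAIAEAAATCwAAEwsAABAAAAAAAAAAAAAAABEREQAiIiIAMzMzAERERABVVVUAZmZmAHd3dwCIiIgAmZmZAKqqqgC7u7sAzMzMAN3d3QDu7u4A////AGZWZURWZmZmZnd3d4iJmHZlVWd3ZURFVWZmZkRWZmZmZneIiImaqpdlVWd2UyNERGZmZmZmZmZmZmeJiIiZmZhlVWZUMzNEM2ZmZmZmZmZmZniqh3d3eHd2VVRDMyIiM2ZmZmZmZmZmZ5qnVVZmZmZmeHMjMiNXiWZmZmZmZmZmestSEkRVZnZmeIYyI1ebumZmZmZmZmZnvsYiECI0Z3d3d1MzVnmqqWZmZmZmZmZ621ESIRE0V4d3d1RWZ4mYeGZmZmZmZmeXQAE3l0QzNWd5l1aIiZlkRWZmZmZmZolTEBWc7spyESaJdVmpqpUyM2ZmZ3ZmZ3RFWKzMze3JQhEiE3zcuVMhI2Zmd3ZmZkVovczLdoq8lme+3e/aZDMzMWZmZmZmZmZ6y7uWQzWN/u////lCEjRnh2ZmZmZmZmZ4YyIjVTI1rupUaEESREaIeWZmZmZmZmZTAAAAJlIQARAAABJFVniId2ZmZmZmZmZSAAAAA2UgAAAAAlmruph3d2ZmZmZmZmZlQzIREUiGRCIkje3My5ZWd2ZmZmZmZmZmZmeYYxNXq73cust1aJhmd2ZmZmZmZmZmnf///HVXiJhkVmVXiHh3d2ZmZmZmZmad/9qa7rqYZURWZSNod3iIiJh2Zmd4d2jeggAAS7l2ZmZmdSNoiru7vLmHebzMy4qlEAAAFKqYeHZnh0VomrvN79uqzdypmZcxEhEREUm7z/yZhlZVirvN3d7u7bl2ZmMCRVZVMjSLu87JQ1ZleszLl5vNyod3ZVZmZmZmZUQ0MQJTE1ZomsunRIiZqYd2VWZ3ZmZmZlZTEAARNWiqqqhlRIeImZdlVmZ4hmZmZmVlRUM0aM3cuWVVVYd2ZWZmVmeIdmZmZmZ5mqmGi+7cpSNVZnh1MSRVVmiHVmZmZmZ6qpqrurzLYzNFZomWQhJFZ4h1VmZmZmd3eIq92ph1QzNXZnmYh2Z4iJhlZomph3hjRFiay4QzMzV4h2eZiJq6qpdGnO7tqWVERWZVZ0ESI1d3iEZ3VmZmd0Nq3aY0VVVmZ2MiEAARNXd4iCREQzIzRFirpRASVmZohjIyEAETWKm7vBIzRFaKvNynICWLuXZ4dURVVVRFeYiavSEUVnis7+uUJHzIVmZlRWd3eHZmVlZmiVMki7q83sl1VqljNGZkVmZmZlZmVVREQ93M7/3LuYh2ZlRVVWZmZmZmZmZmZUIREKztzO7clWeIZSJWZmZmZmZmZ4hmhlVUMhEjI1moMkaJZlNGeHZmZmZmZnqZlnmt7oQQAAAAAAE0ZmZniIZmZmZmZmi7nP/7dhapcwAAAAACVop3ZWdmZmZ4d2earMgyWRAUerUAARI1aKdDRGeHZmZ5qYd3mEI1rnUgAEvbmHZWd0RWiHeJmGdmipdoqXZWq2dSAAJVRERVQyR4vKeJmXdkNpmHZnhniHd3MRAAAjRDIkaZm8uoiZdmVWmoMAJGVIiZhSESWrl2ZlZnZXu4eJiHZEaHQRNVVGZnd2VVWJdmZndlQ0V3d3iHZVZ3d2ZVVA=="/>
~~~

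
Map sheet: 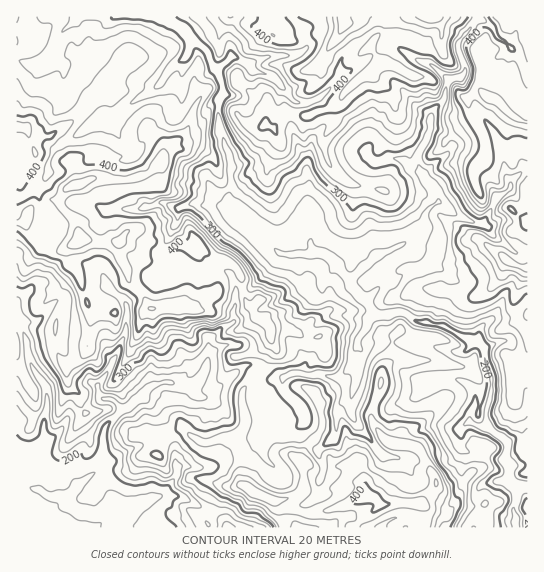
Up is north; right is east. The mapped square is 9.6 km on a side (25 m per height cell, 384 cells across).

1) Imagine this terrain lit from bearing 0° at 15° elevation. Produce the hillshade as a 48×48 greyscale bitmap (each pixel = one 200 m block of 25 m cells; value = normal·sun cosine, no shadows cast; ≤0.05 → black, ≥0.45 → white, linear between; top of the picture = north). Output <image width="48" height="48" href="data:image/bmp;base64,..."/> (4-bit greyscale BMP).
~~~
<image width="48" height="48" href="data:image/bmp;base64,Qk32BAAAAAAAAHYAAAAoAAAAMAAAADAAAAABAAQAAAAAAIAEAAATCwAAEwsAABAAAAAAAAAAAAAAABEREQAiIiIAMzMzAERERABVVVUAZmZmAHd3dwCIiIgAmZmZAKqqqgC7u7sAzMzMAN3d3QDu7u4A////AHiIiZmHmId2aYQgADVFQ2hjN4dlUld2doiIiIiIiIiImGIQAEVXd3ZlRWZ2ZGd1Z4iIiHd3Z4iYdTAABZl4qph4iJqWeHmYeoiIeIh2RFRUIzQ1nNyYqZqau7ynmnm8mYiHd4h1MiE2aIqrzKmYmYmsy6may3V5hYh2Z2eHUgFImZq8uXZ4mZmsy6iey6dodneGRVZ2ZkVkVWeJqXeqq7q7l3esu7p3Z2Z4U1ZkV4hURmZ4mazbjMzaVnm7u5moZ2VmhEZ2Z5lliqmYiavKeb3Wi7zMqr3WRnZkZkNay7uZvMy4eIiaiL2Y3dy4d6qCJWZWNmVK3cu8y7uYh4iIeLuKvN2nVGZ1VVVnRHl1i8q8y6h4iIl1iJmpeau5dleYZlZ2RYhSNpq7qYiYiZlnqompVomqmHaId1lkRXRTNGeIeIeqiJmsypipeHeJmGZ3h3kyVCBnMzM1Z4ZphlaJdXmaqGVWZ2l2h4c0hhJJMiI1RodWZCNEM1mbyXd3iapmh4ZXiFVFURJENWeHU0ZVZ2iauZmZmsppp4Z3iIYycgJCNEZlVGdneHaZmYmaqHdXd4aIiHYydBIAEANTRoiZq4aKuqzKlCNmV3aJh2VVZjIAAAJ1aanMy6d6rLh1IRFoaGZ5l2eIaIdVVFRnibvO26qXZlMiNEImZmiHdXmoSLu6qYZpvLzLy7uHdkVVZ3U0ZUZ2RIiGSKqqqpho7+y5mqlmiZmYmYhiUzNEJYh1aIiJmJlq3uypipaIeKu7mHdzIlMRNnZVh3iId4iu3MuqqXaKmJqqh2VUVmQ0VURFd3iHd67/ypiJl2dnmZmJhlVpmEV4hVZnZ3m5iv/9qHd3ZmZmZ4mIhme7djaJmZmql3nMv/7Kh2d3dlRmVWiHeb3ZZWeHerqszKq+/9uYZmd3d1REM0V3m7l3d6mGeqmZvMuc/amGVFZ3dlUyIjRpmEBHeauHd3d3ZmU1mYdlQ0Z3ZEQzNFVpYxFZyYmqhUVVUzIlZ2VUM0VVMjVWeHiGQyZHuXeauZd4h2Vnd1V1RURFIliaqqmERFdFaoZpm8y7y4ZlREeHZkJENZq7u6hEVodmSIdomqu6u6hjEmllVTJDWKmYiGZVeah2ZXh3vLqqmKqVVIhDNUVDV3d3VDWXeJmHdmiHeruqh4vKh5YiRWdDZUVmVESKZmeGZZmqh4mpmZvMmHQld4ZDVTRFVEZ5dVh1RMuruHd4qqqrmXVpmZeIZkM0VWdnhmdUZ7ypqodmi8qZp3nKmauZl1M0RnQklWVHmaupmZh3eLupl2mZq8p2eoVDV1EBipaJiJqpiZiId3mpmpdazaVVR6hUZjIlftmpiJmZiJmYdmaaqri8uVVmVYmGVWmoGKiYiIiJiImYd3ZpunfIZmm6dWiIiKqEJkeJqGd4iJmZmZh4ulV0NEaLpkeIqoZDeGiJl3h3mZmqqquphlU0MjRomDV4h2VWdrqoZ4iHiqq8zMy5VWVFZoiHiVRXZlRFU62mZ4iYeqq93dy3RWRGiZl3iGVFZTMjUl2VZw=="/>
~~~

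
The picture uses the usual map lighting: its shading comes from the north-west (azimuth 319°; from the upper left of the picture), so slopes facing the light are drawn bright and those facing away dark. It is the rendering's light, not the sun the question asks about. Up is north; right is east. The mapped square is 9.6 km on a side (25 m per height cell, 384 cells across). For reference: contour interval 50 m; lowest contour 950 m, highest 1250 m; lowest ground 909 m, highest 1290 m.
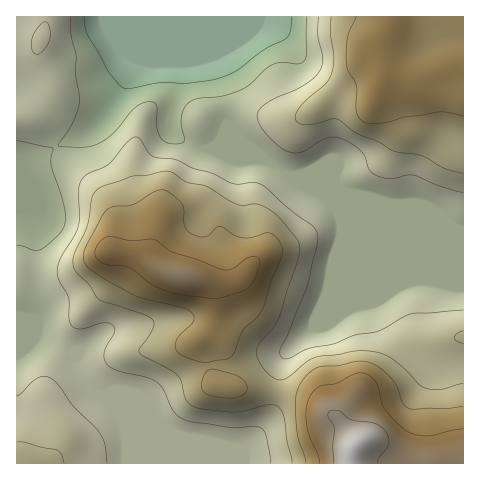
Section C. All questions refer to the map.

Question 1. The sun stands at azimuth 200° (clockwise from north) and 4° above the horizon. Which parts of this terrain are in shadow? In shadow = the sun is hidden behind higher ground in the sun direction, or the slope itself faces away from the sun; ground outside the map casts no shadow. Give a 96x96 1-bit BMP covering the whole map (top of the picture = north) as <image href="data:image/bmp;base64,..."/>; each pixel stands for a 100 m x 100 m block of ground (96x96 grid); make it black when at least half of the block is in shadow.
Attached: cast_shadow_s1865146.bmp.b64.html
<image width="96" height="96" href="data:image/bmp;base64,Qk2+BAAAAAAAAD4AAAAoAAAAYAAAAGAAAAABAAEAAAAAAIAEAAATCwAAEwsAAAIAAAAAAAAA////AAAAAAAAAAAAAAAAAAAAAAAAAAAAAAAAAAAAAAAAAAAAAAAAAAAAAMAAAAAAAAAAAAAAB+AQAAAAAAAAAAAAH+DwAAAAAAAAAAAAf+DwAAAAAAAAAAD//+PgBwAAAAAAAAD//+8ADwAAAAAAAAD///8AH4AAAAAAAAD///8AP4AAAAAAAAB///8APwAAAAAAAAB///8APwAAAAAAAAg///8APwAAAAAAADwf//8APgAAAAAAAHwP//8ACAAAAAAAAHwH//8AAAAAAAAAAHwH//8AAAAAAAAHwHwf//8AAAAAAAA/+f////8AAAAAAAB///////8AAAAAAAB///////8AAAAAAAA///////8AAAAAAAA///////AAAAAAAAAf/////8AAAAAAAAAP/////4AAAAAAAAAD/////4AAAAAAAAAAP////wAAAAAAAAAAD////wAAAAAAAAAAB////wAAAAAAAAAAB////4cAAAAAAAAAA/////8AAAAAAAAAAf////8AAAAAAAAAAP////8AAAAAAAAAAH////8AAAAAAAAAAD////8AAAAAAAAAAB////8AAAAAAAAAAA////8AAAAAAAAAAAf///8AAAAAAAAAAAf///8AAAAAAAAAAAP//+EAAAAAAAAAAAH//+AAAAAAD/gAAAD//+AAAAAAf/gAAAA//8AAAAAB//wAAAAP/gAAAAAD//wgAAAD/AAAAAAD//z8AAAAfAAAAAAB//3/4AAAGAAAAB/A//n//AAAAAAAAD/g//n//gAAAAAAAD/gf/P//wAAAAAAAB/Af/P//4AAAAAAAB/AP+f//8AAAAAAAA+AH+///+AAAAAAAAeAD+///+AAAAAAAAeAB////+AAAAAAAAeAAP///+AAAAAAAA+A+H///8AAAAAAAB/B/////8AAAAAAAD///////8AAAAAAAH///////4AAAAAAAP///////4AAAAAAAP///////4AAAAAAAf///////4AAAAAAAf///////4AAAAAAAP9//////wAAAAAAAP4//////gAAAAAAAf4/////gAAAAAAAA/w////4AAAAAAAAAfw////wAAAAAAAAAfw////gAAAAAAAAAPwf///AAAAAAAAAAHwf//8AAAAAAAAAABwf//4AAAAAAAAAAAAP//wAAAAAAAAAAAAH/wAAAAAAAAAAAAAD/gAAAAAAAAAAAABx/gAAAAAAAAAAAAB4/8AA8AAAAAAAAAD+f/AA/gAAAAAAAAD///+Af4AAAAAAAAD///+Af8AAAAAAAAD////AP8AAAAAAAAD////AP8AAAAAAAAf////AH8AAAAAAAB/////AH8AAAAAAAD/////D/8AAAAAAAH+P/////4AAAAAAAf8H////9AAAAAAAA/4D////8AAAAAAAB/wB4f//8AAAAAAAD/gAAH//8AAAAAAAD/gAAAA/4AAAAAAAD/gAAAAH4AAAAAAAB/AAAAABwAAAAAAAB/AAAAAAAAAAAAAAA/AAAAAAAAAAAAA="/>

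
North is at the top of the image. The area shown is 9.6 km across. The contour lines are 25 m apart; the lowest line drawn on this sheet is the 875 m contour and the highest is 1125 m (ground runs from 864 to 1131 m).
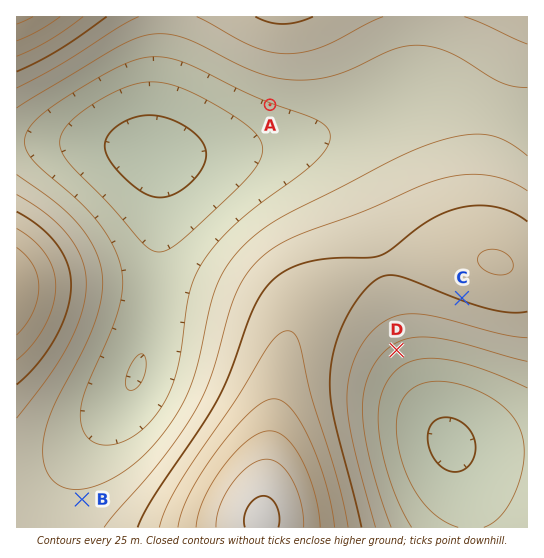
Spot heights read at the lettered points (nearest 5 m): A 925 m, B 955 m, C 1000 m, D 945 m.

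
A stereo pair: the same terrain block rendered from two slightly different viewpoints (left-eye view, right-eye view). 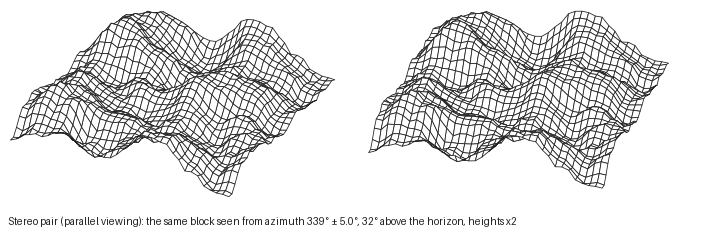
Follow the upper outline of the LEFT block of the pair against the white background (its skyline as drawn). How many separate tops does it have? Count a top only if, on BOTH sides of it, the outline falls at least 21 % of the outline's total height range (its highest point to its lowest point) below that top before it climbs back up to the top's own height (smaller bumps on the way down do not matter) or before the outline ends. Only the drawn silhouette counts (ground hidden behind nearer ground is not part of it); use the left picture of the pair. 2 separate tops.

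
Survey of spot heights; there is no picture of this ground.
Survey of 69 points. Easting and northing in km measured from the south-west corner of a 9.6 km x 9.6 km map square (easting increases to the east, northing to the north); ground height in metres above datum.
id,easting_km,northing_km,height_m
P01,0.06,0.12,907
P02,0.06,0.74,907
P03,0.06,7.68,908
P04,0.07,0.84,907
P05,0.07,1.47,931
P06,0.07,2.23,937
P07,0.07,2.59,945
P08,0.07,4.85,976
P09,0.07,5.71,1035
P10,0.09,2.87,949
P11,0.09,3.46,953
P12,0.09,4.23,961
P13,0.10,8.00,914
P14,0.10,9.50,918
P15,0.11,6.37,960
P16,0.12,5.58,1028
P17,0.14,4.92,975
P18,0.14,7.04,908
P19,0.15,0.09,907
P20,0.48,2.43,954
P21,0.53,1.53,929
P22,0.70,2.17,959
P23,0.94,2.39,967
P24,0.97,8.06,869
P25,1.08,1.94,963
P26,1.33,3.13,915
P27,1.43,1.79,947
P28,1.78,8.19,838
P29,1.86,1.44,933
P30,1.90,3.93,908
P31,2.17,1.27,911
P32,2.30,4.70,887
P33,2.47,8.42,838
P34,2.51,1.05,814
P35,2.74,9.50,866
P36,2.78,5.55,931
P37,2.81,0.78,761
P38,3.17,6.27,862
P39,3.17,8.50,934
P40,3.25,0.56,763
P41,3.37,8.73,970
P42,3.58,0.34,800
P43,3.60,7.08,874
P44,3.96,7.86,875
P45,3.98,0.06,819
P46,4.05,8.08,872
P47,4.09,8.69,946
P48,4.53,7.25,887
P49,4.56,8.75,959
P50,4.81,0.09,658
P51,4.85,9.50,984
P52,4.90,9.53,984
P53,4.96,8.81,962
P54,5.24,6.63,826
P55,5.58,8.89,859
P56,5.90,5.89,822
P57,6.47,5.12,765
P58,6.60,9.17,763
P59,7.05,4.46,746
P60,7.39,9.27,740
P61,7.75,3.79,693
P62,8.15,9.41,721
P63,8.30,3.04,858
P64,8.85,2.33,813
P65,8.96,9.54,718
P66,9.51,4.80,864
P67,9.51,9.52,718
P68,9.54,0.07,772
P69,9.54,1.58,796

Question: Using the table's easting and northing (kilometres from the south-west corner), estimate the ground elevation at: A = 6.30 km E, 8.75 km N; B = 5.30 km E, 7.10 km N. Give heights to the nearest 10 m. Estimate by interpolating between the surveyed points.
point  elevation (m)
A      770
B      880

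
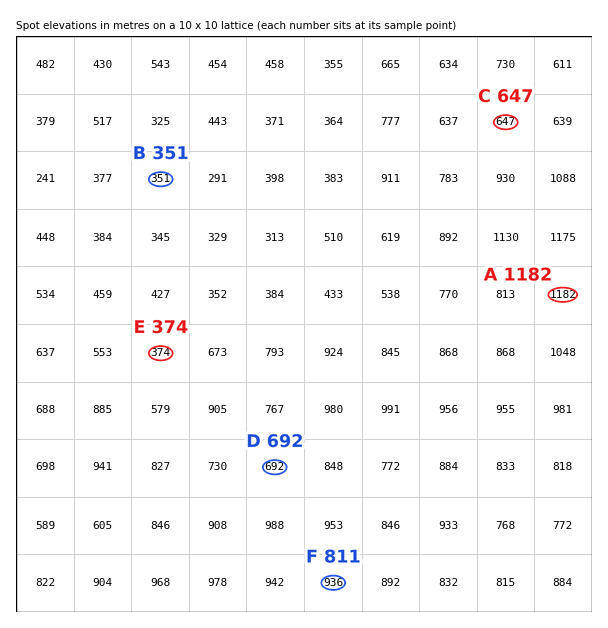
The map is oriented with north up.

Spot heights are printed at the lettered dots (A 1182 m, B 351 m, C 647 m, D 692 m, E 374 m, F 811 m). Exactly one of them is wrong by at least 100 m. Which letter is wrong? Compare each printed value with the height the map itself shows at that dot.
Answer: F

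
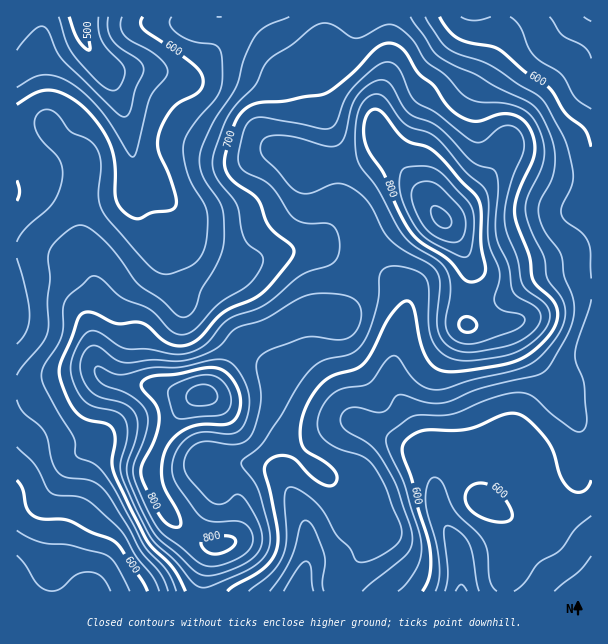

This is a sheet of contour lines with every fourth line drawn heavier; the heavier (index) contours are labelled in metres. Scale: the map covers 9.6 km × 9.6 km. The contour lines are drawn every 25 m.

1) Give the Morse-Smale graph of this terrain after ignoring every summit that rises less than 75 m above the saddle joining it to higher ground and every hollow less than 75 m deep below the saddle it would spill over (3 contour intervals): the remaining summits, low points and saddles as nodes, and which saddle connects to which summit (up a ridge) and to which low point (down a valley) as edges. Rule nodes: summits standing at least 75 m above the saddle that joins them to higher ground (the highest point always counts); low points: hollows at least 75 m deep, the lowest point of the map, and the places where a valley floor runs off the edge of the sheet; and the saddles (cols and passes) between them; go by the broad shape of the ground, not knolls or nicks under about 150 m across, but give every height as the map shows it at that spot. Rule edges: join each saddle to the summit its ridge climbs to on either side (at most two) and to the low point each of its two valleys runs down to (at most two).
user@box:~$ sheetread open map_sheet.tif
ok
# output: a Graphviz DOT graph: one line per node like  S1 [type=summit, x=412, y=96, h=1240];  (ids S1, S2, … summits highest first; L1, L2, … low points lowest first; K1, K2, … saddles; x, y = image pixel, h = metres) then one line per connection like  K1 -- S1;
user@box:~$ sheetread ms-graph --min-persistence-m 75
graph terrain {
  S1 [type=summit, x=441, y=219, h=880];
  S2 [type=summit, x=201, y=395, h=860];
  L1 [type=low, x=78, y=17, h=488];
  L2 [type=low, x=591, y=17, h=520];
  L3 [type=low, x=461, y=591, h=521];
  L4 [type=low, x=17, y=591, h=533];
  K1 [type=saddle, x=359, y=267, h=732];
  K2 [type=saddle, x=300, y=455, h=702];
  K3 [type=saddle, x=324, y=17, h=670];
  K4 [type=saddle, x=17, y=386, h=652];
  K5 [type=saddle, x=63, y=143, h=627];
  K1 -- S1;
  K1 -- S2;
  K1 -- L1;
  K1 -- L3;
  K2 -- S1;
  K2 -- S2;
  K2 -- L3;
  K3 -- S1;
  K3 -- L1;
  K3 -- L2;
  K4 -- S2;
  K4 -- L1;
  K4 -- L4;
  K5 -- S1;
  K5 -- S2;
  K5 -- L1;
}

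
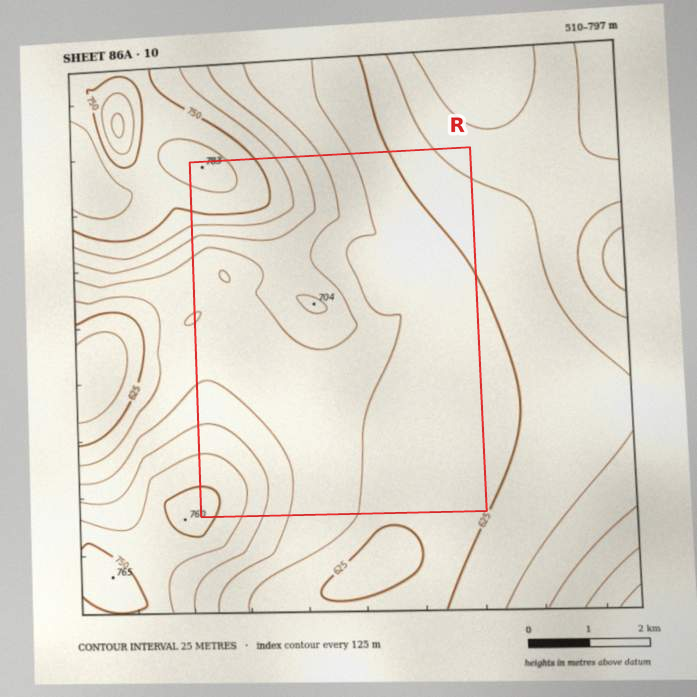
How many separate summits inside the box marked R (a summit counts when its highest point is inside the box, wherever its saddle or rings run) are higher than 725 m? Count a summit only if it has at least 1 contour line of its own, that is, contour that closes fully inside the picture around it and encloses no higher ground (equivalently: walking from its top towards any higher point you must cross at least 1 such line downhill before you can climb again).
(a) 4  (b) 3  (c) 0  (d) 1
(d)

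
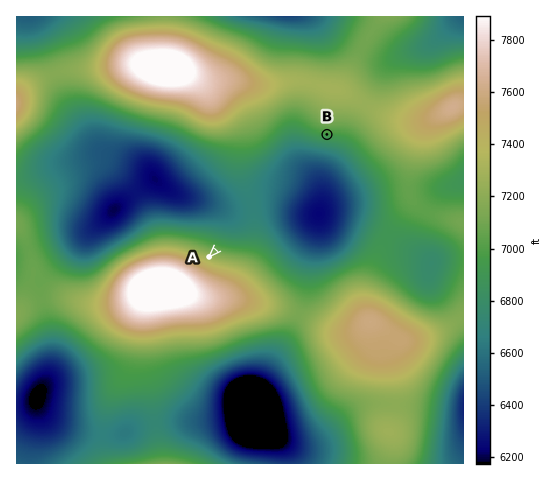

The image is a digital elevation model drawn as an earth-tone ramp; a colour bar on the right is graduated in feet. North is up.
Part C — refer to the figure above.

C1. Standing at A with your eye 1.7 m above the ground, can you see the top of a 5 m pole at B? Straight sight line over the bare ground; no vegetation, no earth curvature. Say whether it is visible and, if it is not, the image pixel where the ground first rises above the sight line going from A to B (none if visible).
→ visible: true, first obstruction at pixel None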